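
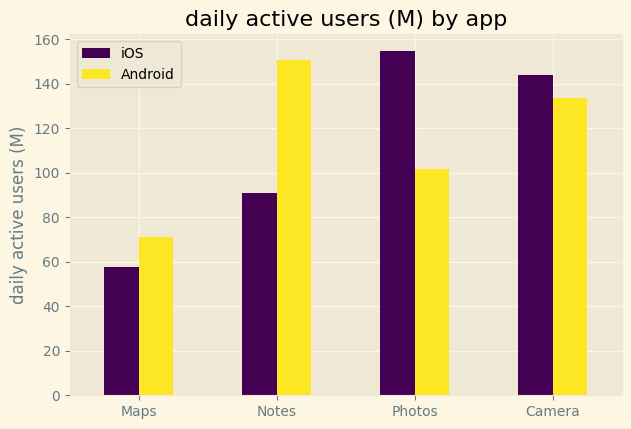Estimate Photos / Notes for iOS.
Photos ≈ 160, Notes ≈ 100; 160/100 ≈ 1.6.

≈ 1.6×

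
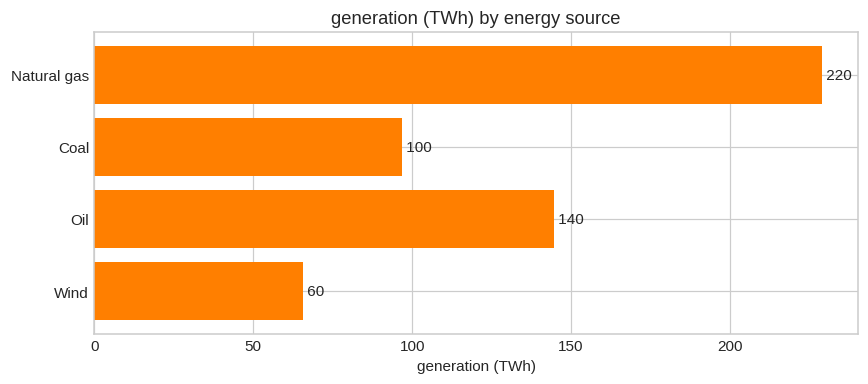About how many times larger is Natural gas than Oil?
≈ 1.57×

Natural gas ≈ 220, Oil ≈ 140; 220/140 ≈ 1.57.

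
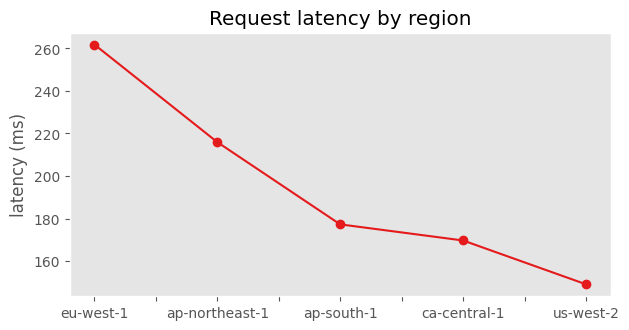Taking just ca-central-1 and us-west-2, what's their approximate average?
(170 + 150) / 2 ≈ 160.

≈ 160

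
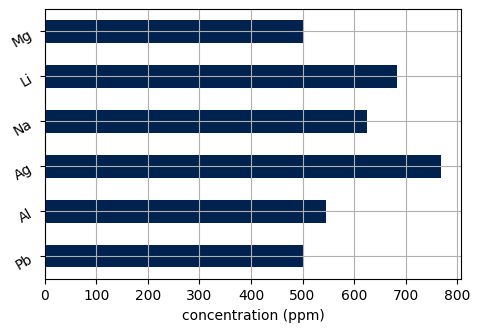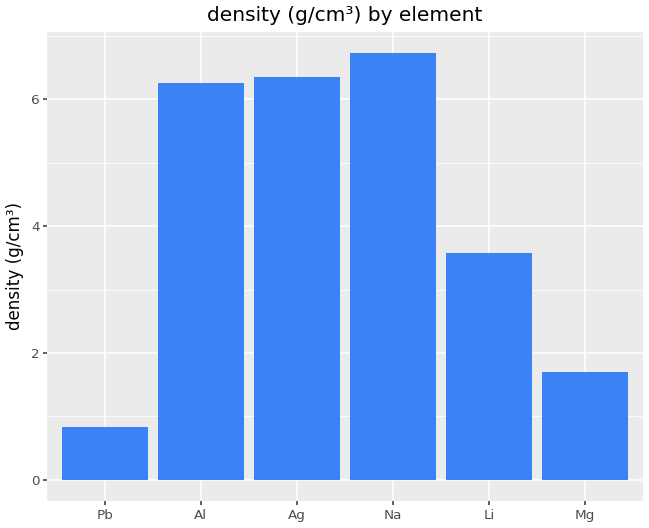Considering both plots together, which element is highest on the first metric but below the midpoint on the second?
Li

Chart 2 median density (g/cm³) ≈ 5; below-median elements: Pb, Li, Mg. Among those, Li has the highest concentration (ppm) (≈ 700).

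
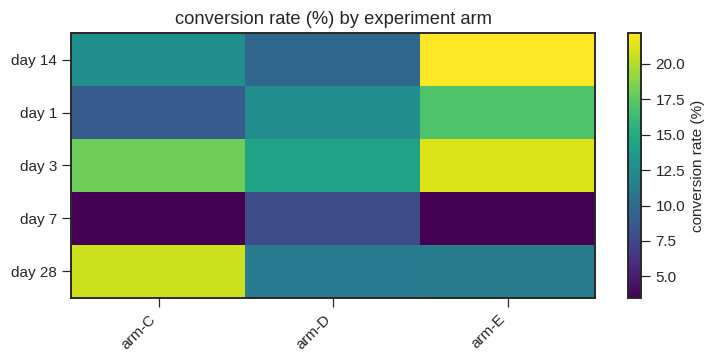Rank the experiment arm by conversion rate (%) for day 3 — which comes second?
Top 3 for day 3: arm-E ≈ 22, arm-C ≈ 18, arm-D ≈ 14.

arm-C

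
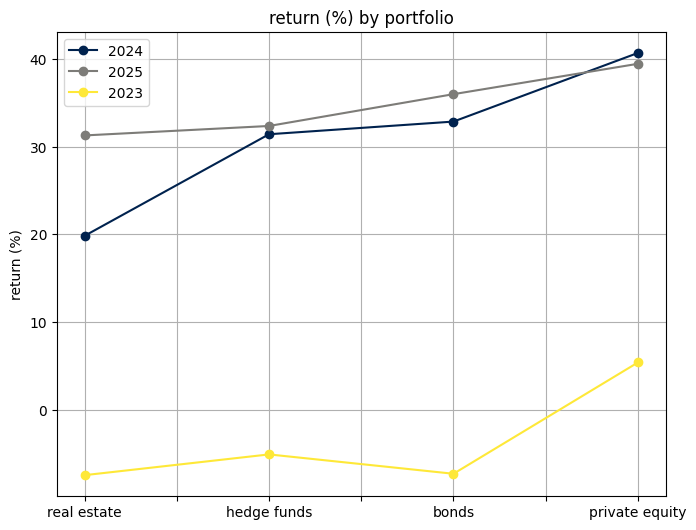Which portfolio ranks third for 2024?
Top 4 for 2024: private equity ≈ 40, bonds ≈ 35, hedge funds ≈ 30, real estate ≈ 20.

hedge funds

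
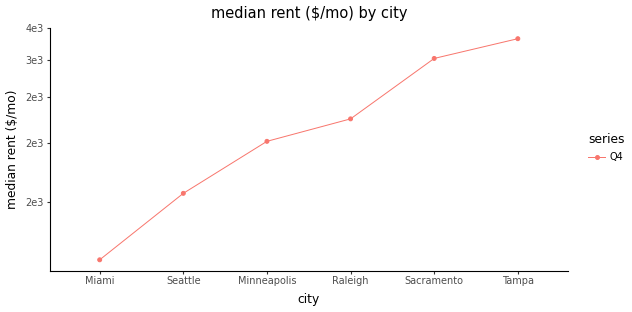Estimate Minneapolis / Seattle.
Minneapolis ≈ 2000, Seattle ≈ 1600; 2000/1600 ≈ 1.25.

≈ 1.25×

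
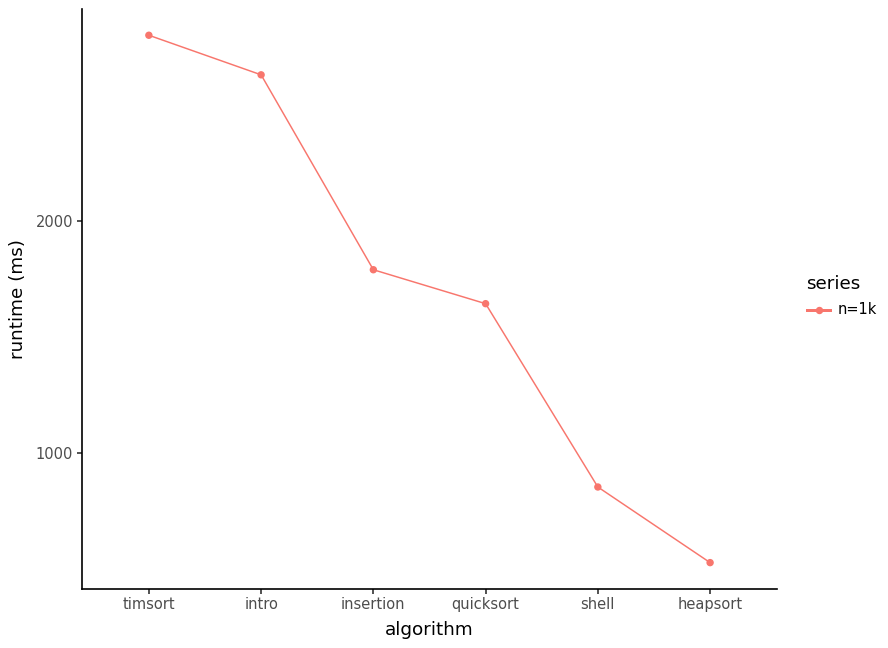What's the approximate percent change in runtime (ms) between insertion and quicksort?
≈ -11.1%

insertion ≈ 1800, quicksort ≈ 1600; (1600 − 1800) / 1800 ≈ -11.1%.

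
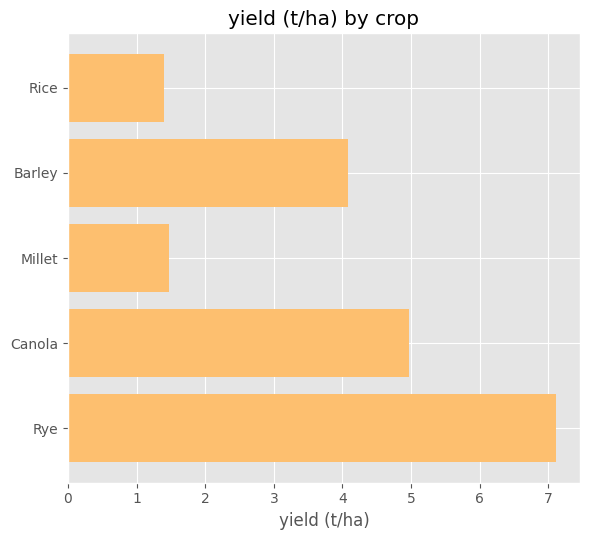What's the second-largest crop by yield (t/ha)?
Top 3: Rye ≈ 7, Canola ≈ 5, Barley ≈ 4.

Canola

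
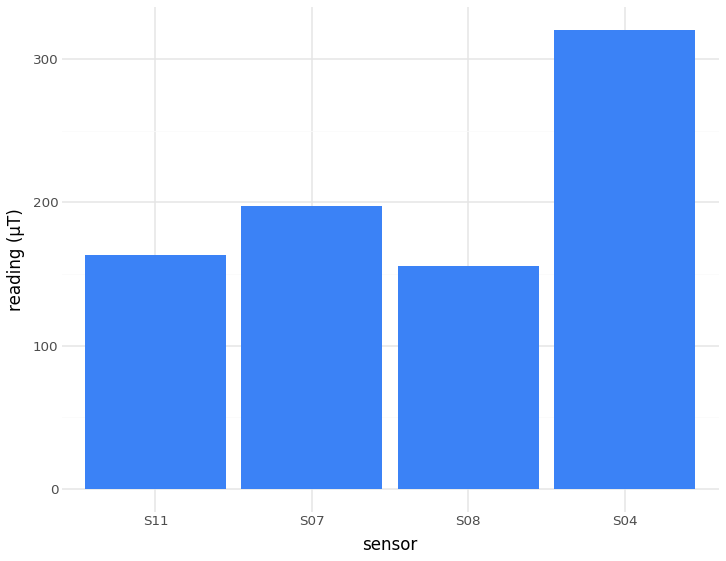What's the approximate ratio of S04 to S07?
S04 ≈ 300, S07 ≈ 200; 300/200 ≈ 1.5.

≈ 1.5×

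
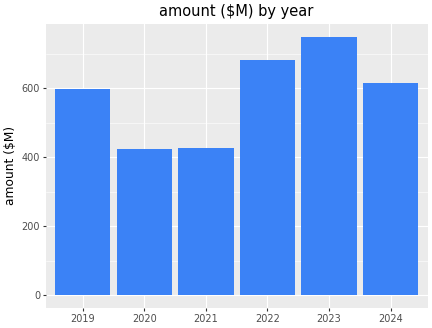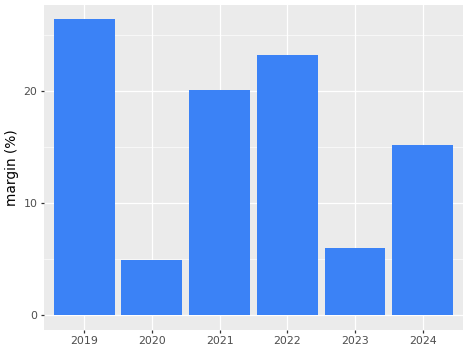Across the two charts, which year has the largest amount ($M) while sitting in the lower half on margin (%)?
2023

Chart 2 median margin (%) ≈ 20; below-median years: 2020, 2023, 2024. Among those, 2023 has the highest amount ($M) (≈ 700).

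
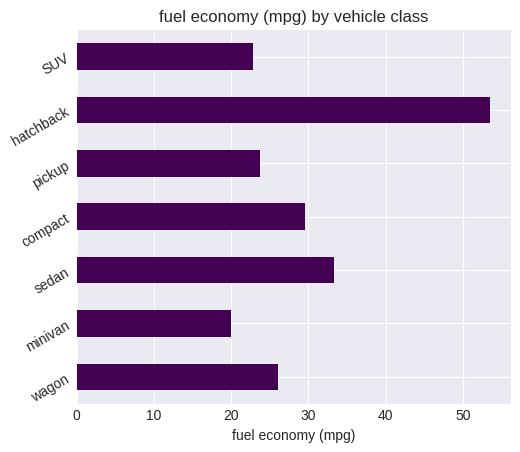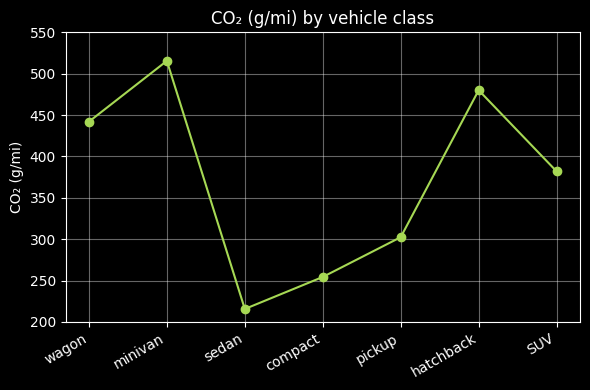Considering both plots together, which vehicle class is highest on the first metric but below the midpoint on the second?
Chart 2 median CO₂ (g/mi) ≈ 400; below-median vehicle classes: sedan, compact, pickup. Among those, sedan has the highest fuel economy (mpg) (≈ 35).

sedan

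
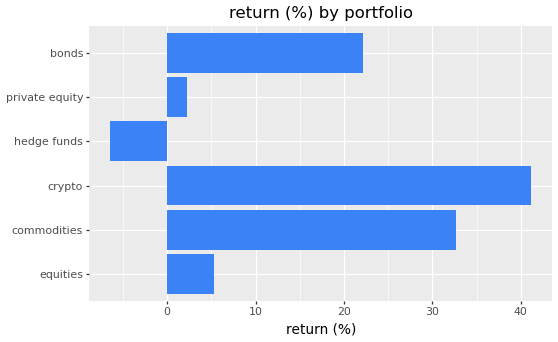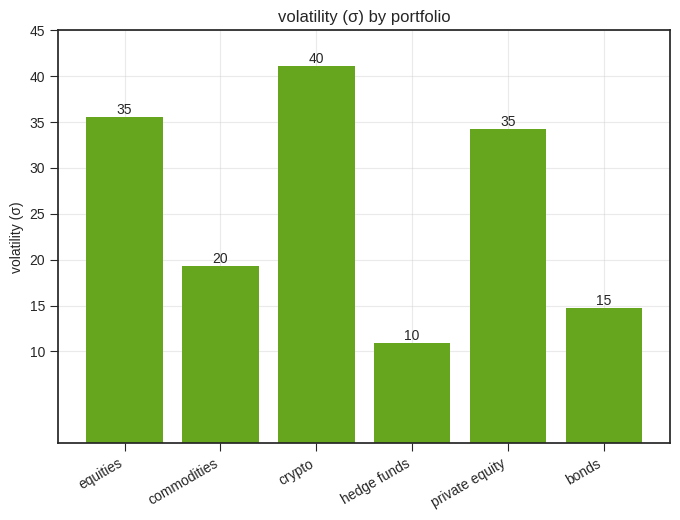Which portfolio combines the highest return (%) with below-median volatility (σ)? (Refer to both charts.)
commodities

Chart 2 median volatility (σ) ≈ 25; below-median portfolios: commodities, hedge funds, bonds. Among those, commodities has the highest return (%) (≈ 35).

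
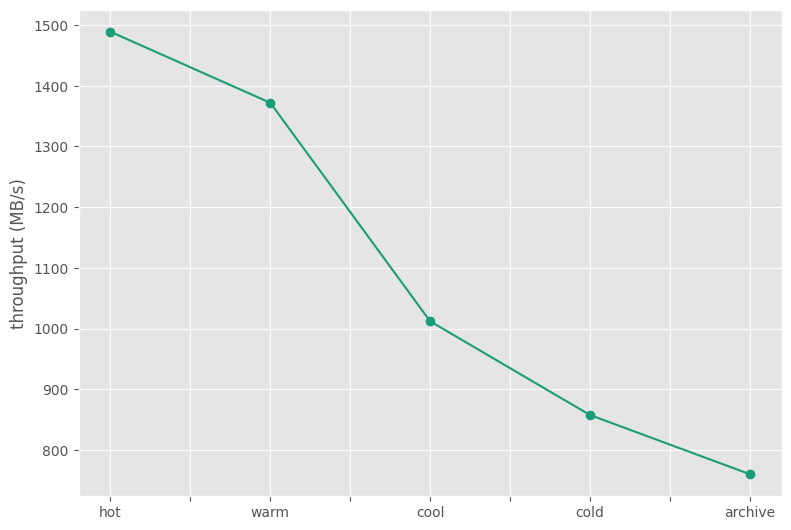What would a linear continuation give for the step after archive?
Last three: 1000, 900, 800 → slope ≈ -100/step → next ≈ 700.

≈ 700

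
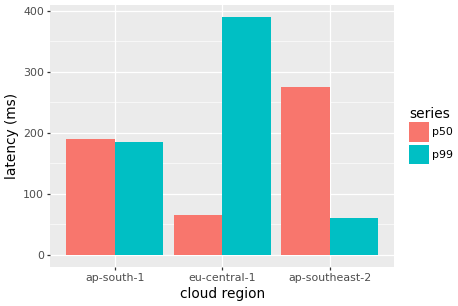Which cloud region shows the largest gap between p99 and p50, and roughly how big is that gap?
eu-central-1: p99 ≈ 400, p50 ≈ 50 → gap ≈ 350. Next-largest (ap-southeast-2) is only ≈ 200.

eu-central-1, ≈ 350 ms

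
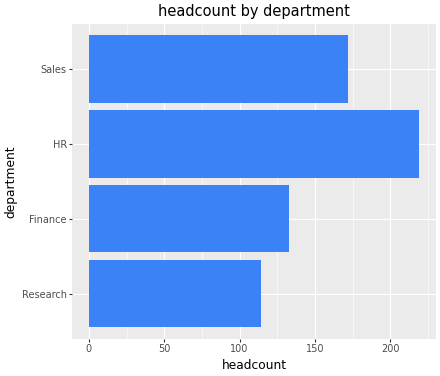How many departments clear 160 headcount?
2

Above 160: HR, Sales.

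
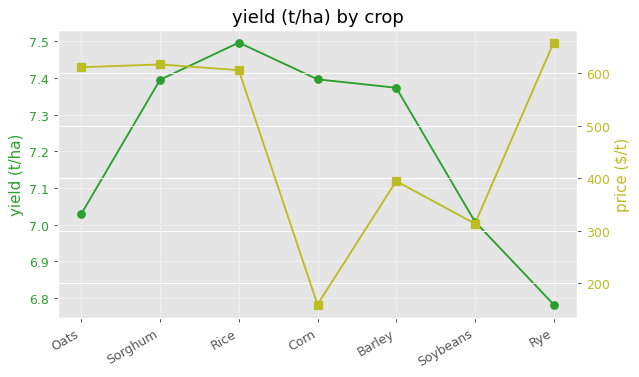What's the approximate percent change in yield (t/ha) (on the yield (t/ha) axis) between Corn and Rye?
Corn ≈ 7.4, Rye ≈ 6.8; (6.8 − 7.4) / 7.4 ≈ -8.1%.

≈ -8.1%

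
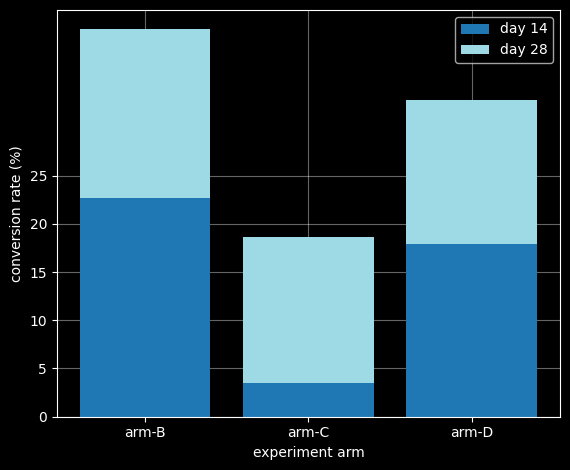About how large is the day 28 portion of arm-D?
≈ 15

day 28 top ≈ 35, bottom ≈ 20; segment ≈ 15.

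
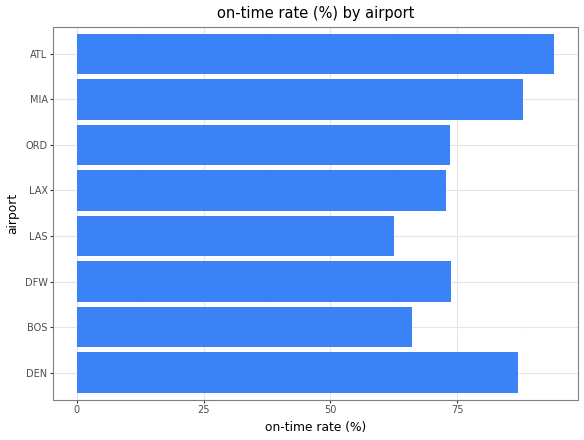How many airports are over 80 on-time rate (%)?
3

Above 80: DEN, MIA, ATL.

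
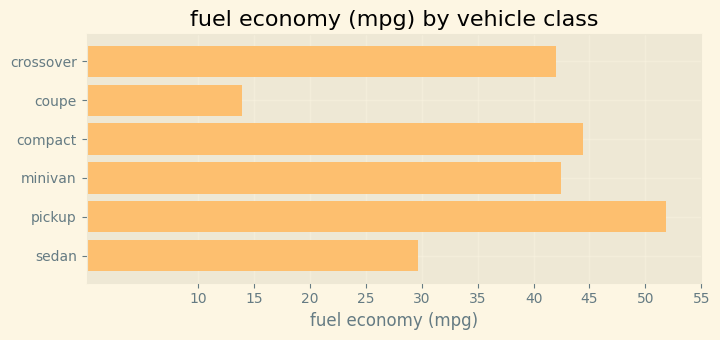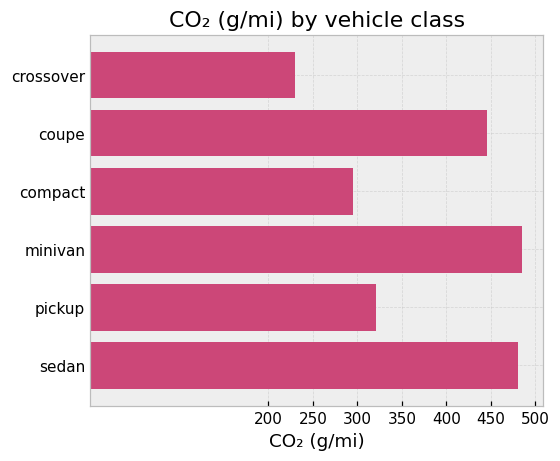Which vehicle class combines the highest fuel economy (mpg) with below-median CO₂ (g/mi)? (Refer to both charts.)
Chart 2 median CO₂ (g/mi) ≈ 400; below-median vehicle classes: crossover, compact, pickup. Among those, pickup has the highest fuel economy (mpg) (≈ 50).

pickup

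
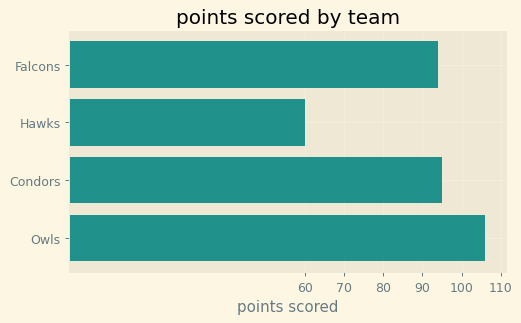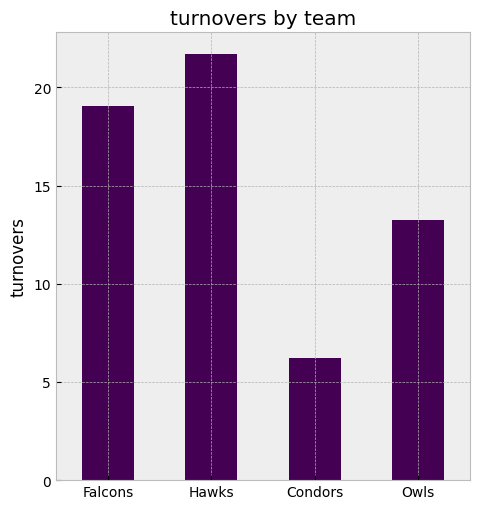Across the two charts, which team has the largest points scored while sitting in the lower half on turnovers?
Owls

Chart 2 median turnovers ≈ 16; below-median teams: Condors, Owls. Among those, Owls has the highest points scored (≈ 110).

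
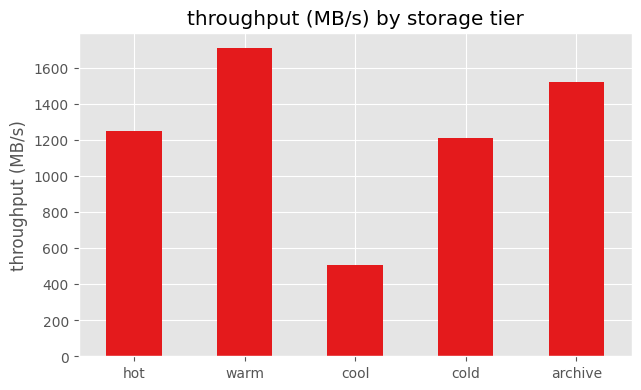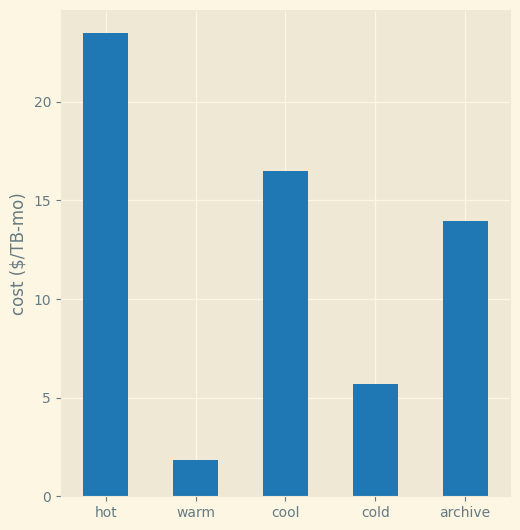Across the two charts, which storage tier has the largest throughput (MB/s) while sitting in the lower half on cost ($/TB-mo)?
warm

Chart 2 median cost ($/TB-mo) ≈ 15; below-median storage tiers: warm, cold. Among those, warm has the highest throughput (MB/s) (≈ 1800).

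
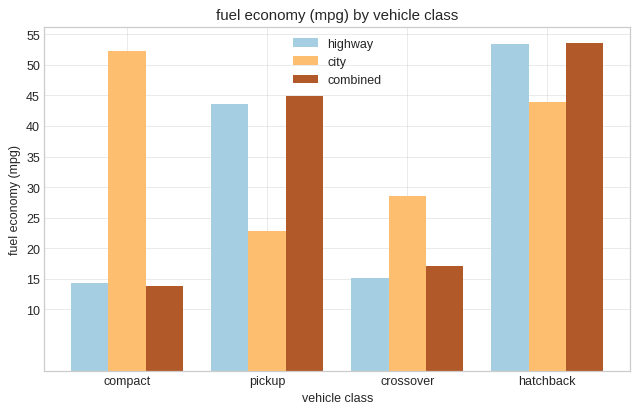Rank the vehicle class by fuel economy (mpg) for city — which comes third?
crossover

Top 4 for city: compact ≈ 50, hatchback ≈ 45, crossover ≈ 30, pickup ≈ 25.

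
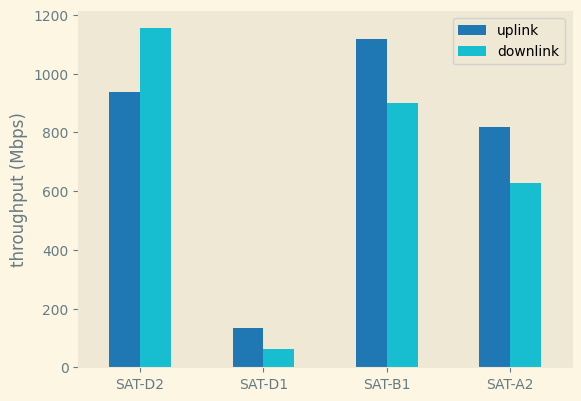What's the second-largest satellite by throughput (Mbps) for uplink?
Top 3 for uplink: SAT-B1 ≈ 1100, SAT-D2 ≈ 900, SAT-A2 ≈ 800.

SAT-D2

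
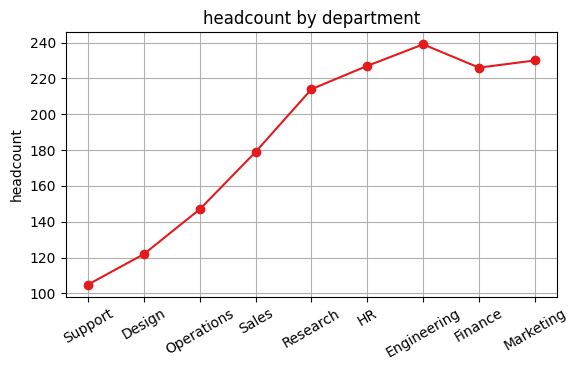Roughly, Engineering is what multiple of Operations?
≈ 1.71×

Engineering ≈ 240, Operations ≈ 140; 240/140 ≈ 1.71.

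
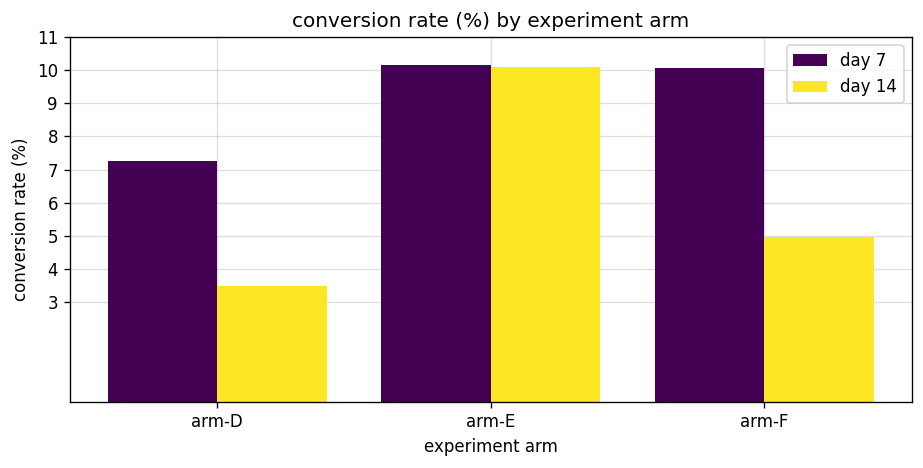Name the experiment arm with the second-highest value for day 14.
arm-F

Top 3 for day 14: arm-E ≈ 10, arm-F ≈ 5, arm-D ≈ 3.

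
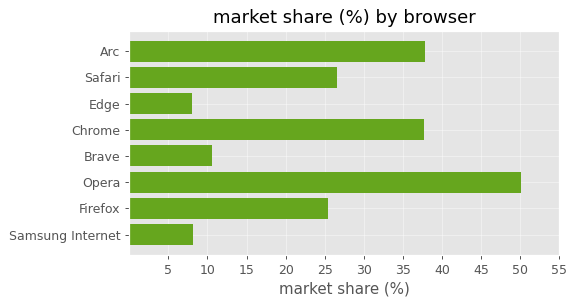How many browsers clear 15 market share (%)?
5

Above 15: Arc, Safari, Chrome, Opera, Firefox.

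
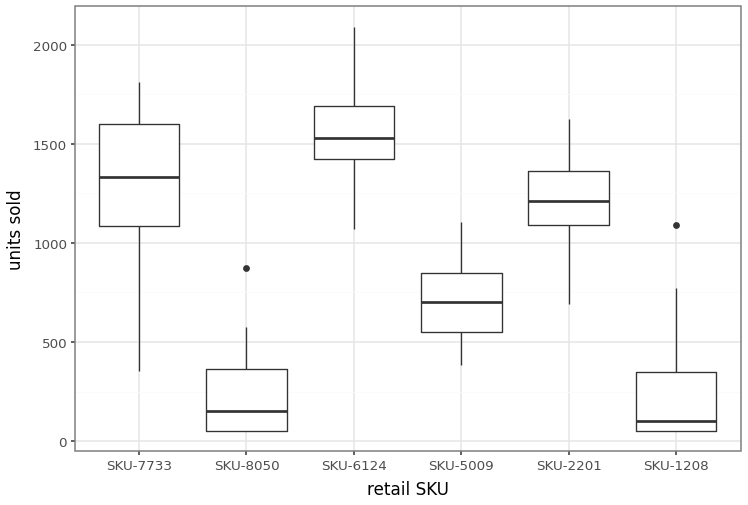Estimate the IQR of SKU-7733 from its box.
≈ 600

Q3 ≈ 1600, Q1 ≈ 1000; IQR ≈ 600.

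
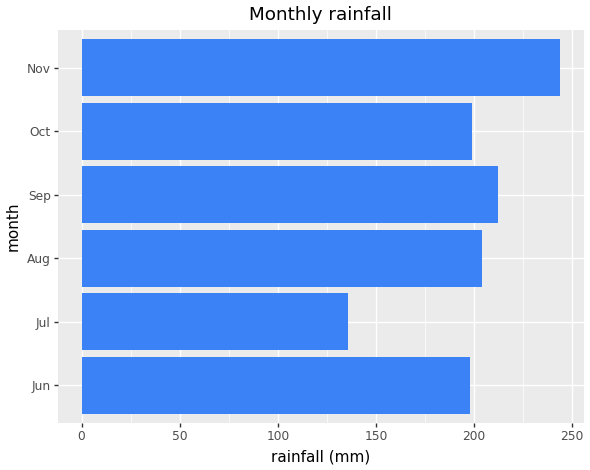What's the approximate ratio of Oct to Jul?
≈ 1.6×

Oct ≈ 200, Jul ≈ 125; 200/125 ≈ 1.6.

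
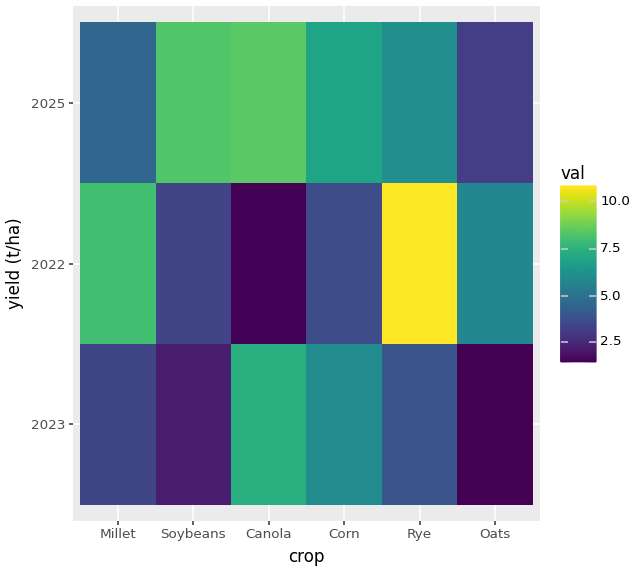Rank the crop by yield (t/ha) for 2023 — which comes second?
Corn

Top 3 for 2023: Canola ≈ 7, Corn ≈ 6, Rye ≈ 4.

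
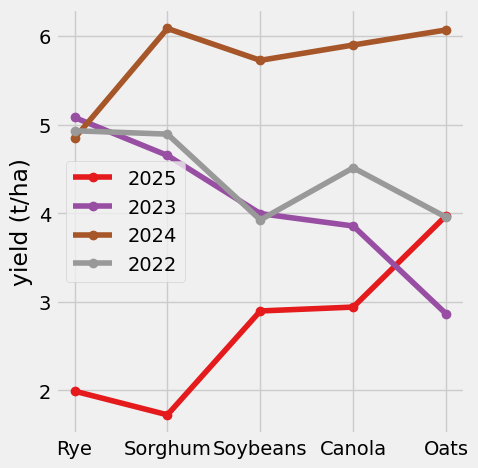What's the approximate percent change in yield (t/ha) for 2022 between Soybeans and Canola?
≈ +12.5%

Soybeans ≈ 4.0, Canola ≈ 4.5; (4.5 − 4.0) / 4.0 ≈ +12.5%.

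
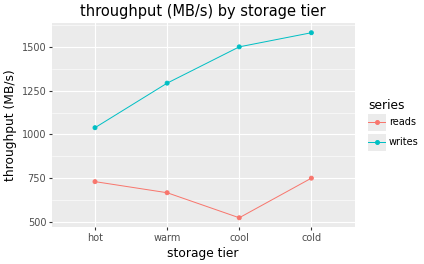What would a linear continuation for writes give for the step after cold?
≈ 1750

Last three: 1300, 1500, 1600 → slope ≈ 150/step → next ≈ 1750.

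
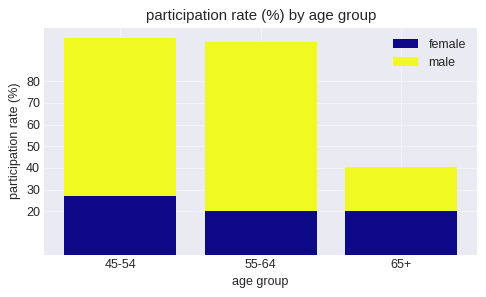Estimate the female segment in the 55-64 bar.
female top ≈ 20, bottom ≈ 0; segment ≈ 20.

≈ 20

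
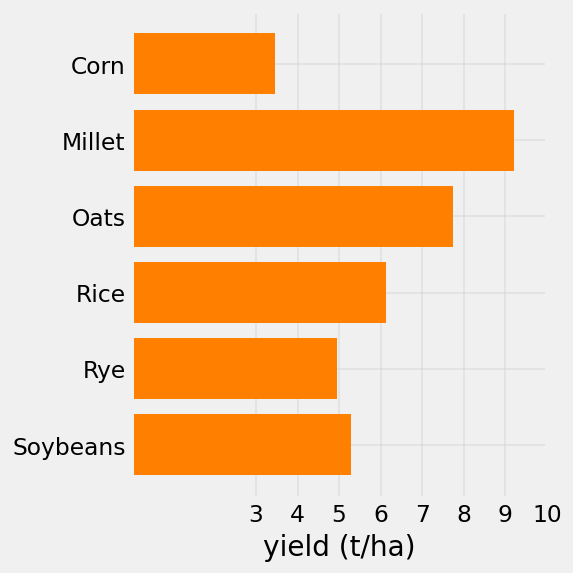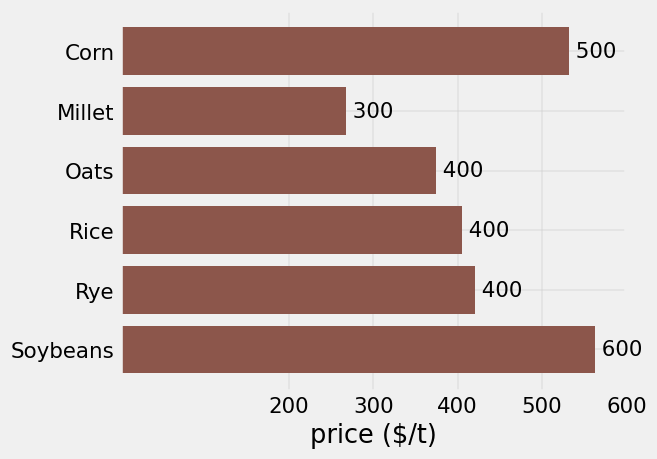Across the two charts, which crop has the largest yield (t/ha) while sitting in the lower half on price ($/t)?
Chart 2 median price ($/t) ≈ 400; below-median crops: Millet, Oats, Rice. Among those, Millet has the highest yield (t/ha) (≈ 9).

Millet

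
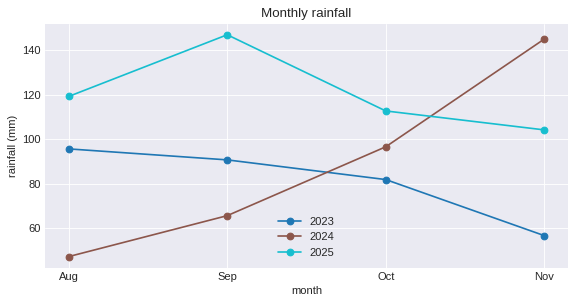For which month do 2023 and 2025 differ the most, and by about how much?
Sep, ≈ 60 mm

Sep: 2023 ≈ 90, 2025 ≈ 150 → gap ≈ 60. Next-largest (Nov) is only ≈ 40.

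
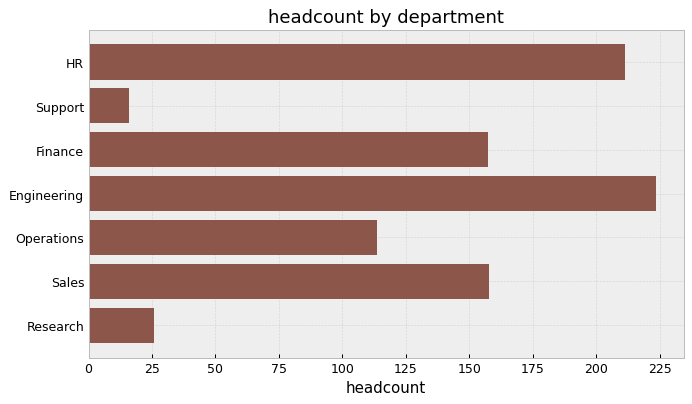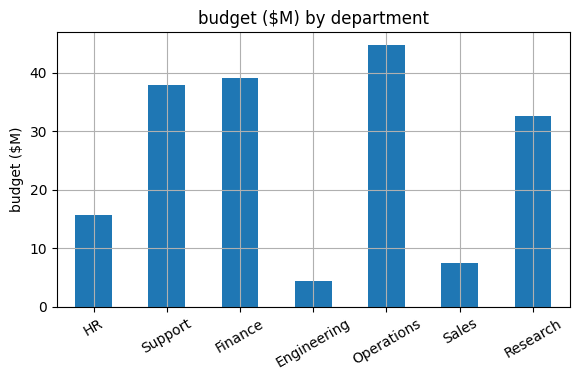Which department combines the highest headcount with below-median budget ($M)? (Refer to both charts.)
Engineering

Chart 2 median budget ($M) ≈ 35; below-median departments: HR, Engineering, Sales. Among those, Engineering has the highest headcount (≈ 225).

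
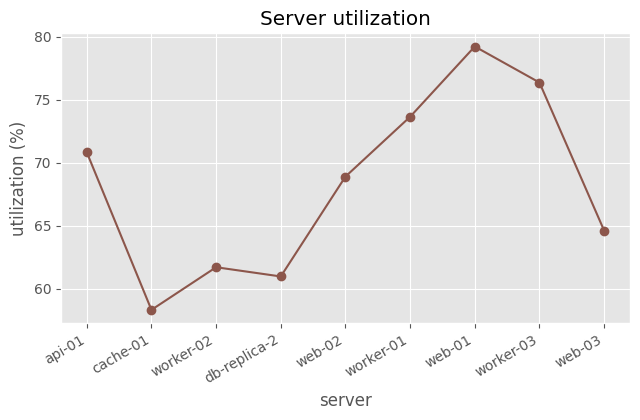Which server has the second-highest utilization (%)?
Top 3: web-01 ≈ 80, worker-03 ≈ 76, worker-01 ≈ 74.

worker-03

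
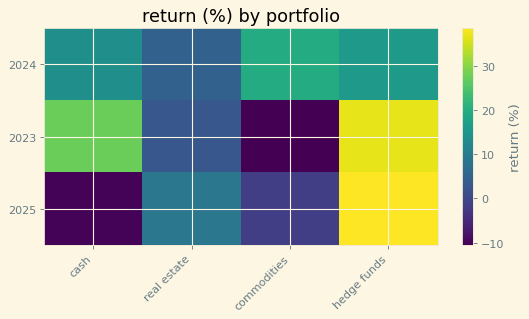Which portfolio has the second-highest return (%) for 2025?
Top 3 for 2025: hedge funds ≈ 40, real estate ≈ 10, commodities ≈ 0.

real estate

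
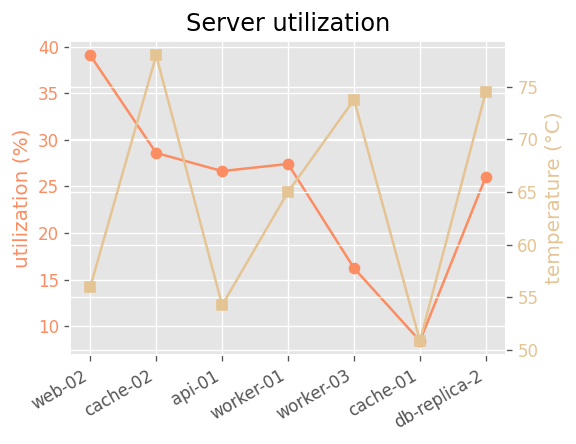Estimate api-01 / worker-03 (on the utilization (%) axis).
≈ 1.67×

api-01 ≈ 25, worker-03 ≈ 15; 25/15 ≈ 1.67.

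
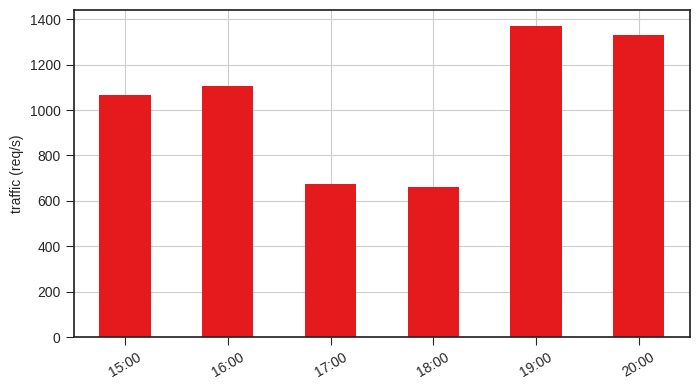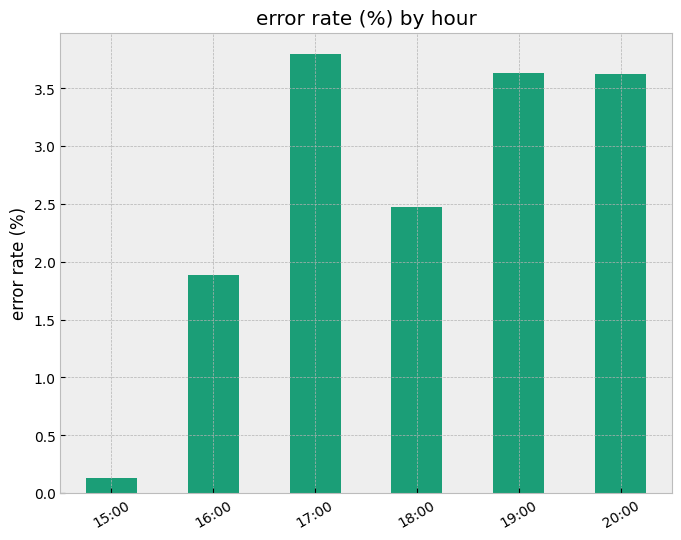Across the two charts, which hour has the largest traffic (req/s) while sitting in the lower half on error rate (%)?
16:00

Chart 2 median error rate (%) ≈ 3; below-median hours: 15:00, 16:00, 18:00. Among those, 16:00 has the highest traffic (req/s) (≈ 1200).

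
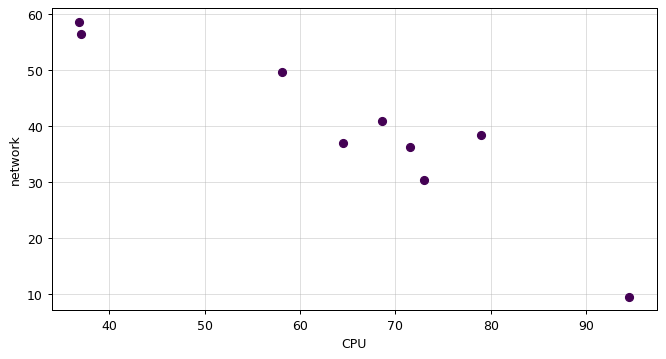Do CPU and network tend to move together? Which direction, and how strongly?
negative, strong

Points are negatively correlated; strong (|r| ≈ 0.9).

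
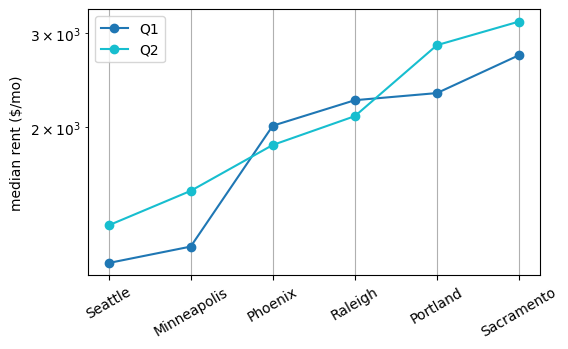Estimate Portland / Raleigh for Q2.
Portland ≈ 2800, Raleigh ≈ 2000; 2800/2000 ≈ 1.4.

≈ 1.4×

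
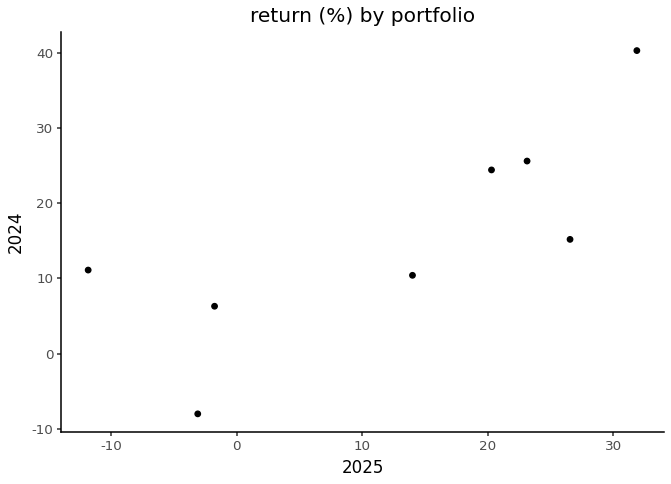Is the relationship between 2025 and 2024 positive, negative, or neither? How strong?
positive, strong

Points are positively correlated; strong (|r| ≈ 0.8).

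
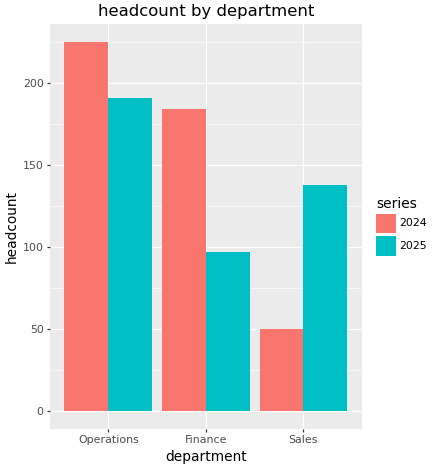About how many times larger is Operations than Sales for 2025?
≈ 1.43×

Operations ≈ 200, Sales ≈ 140; 200/140 ≈ 1.43.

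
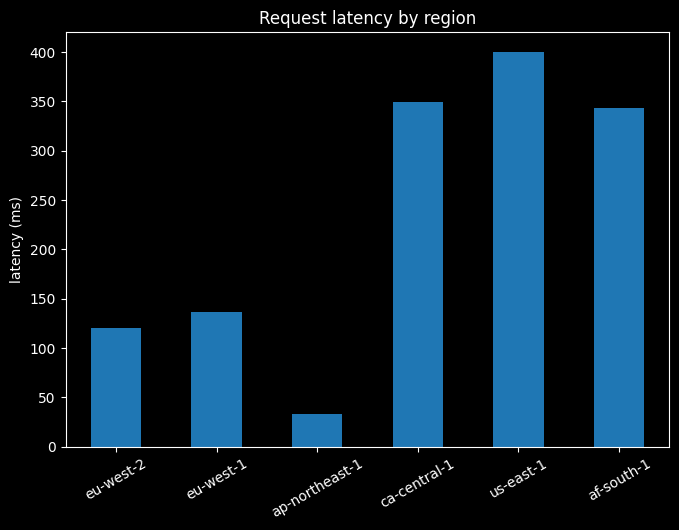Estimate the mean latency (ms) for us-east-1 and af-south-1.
(400 + 350) / 2 ≈ 375.

≈ 375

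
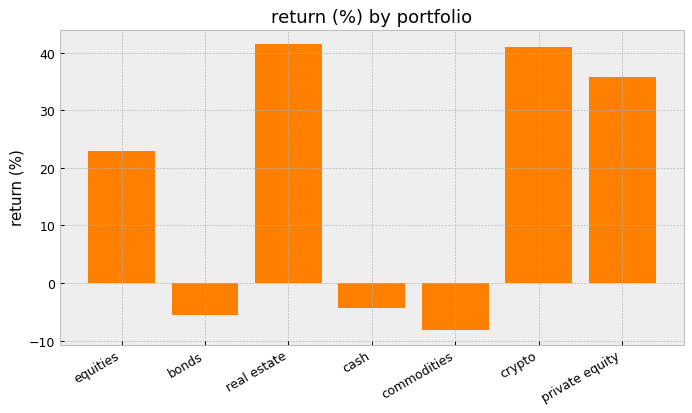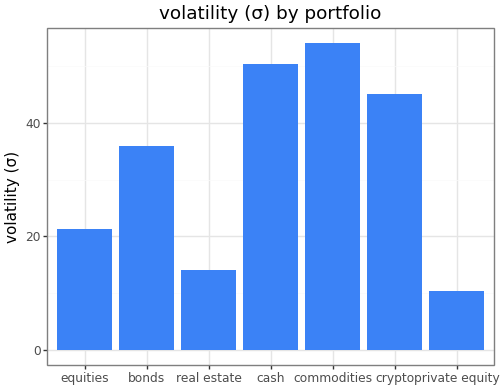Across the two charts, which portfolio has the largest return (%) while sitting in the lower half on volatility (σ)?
real estate

Chart 2 median volatility (σ) ≈ 35; below-median portfolios: equities, real estate, private equity. Among those, real estate has the highest return (%) (≈ 40).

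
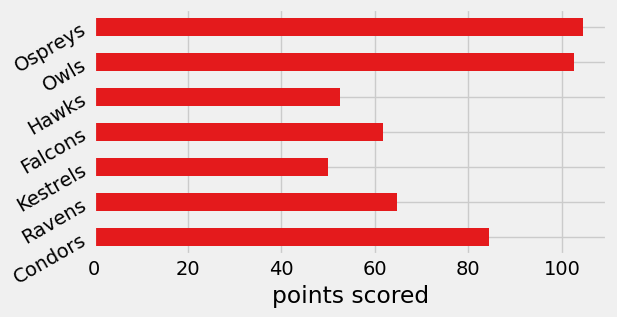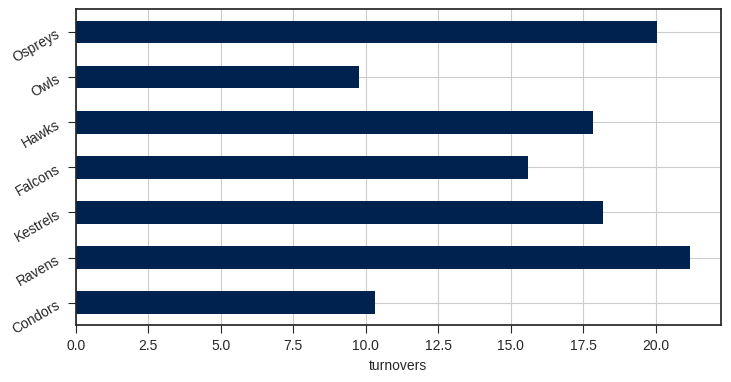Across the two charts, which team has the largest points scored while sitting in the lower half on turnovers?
Chart 2 median turnovers ≈ 18; below-median teams: Condors, Falcons, Owls. Among those, Owls has the highest points scored (≈ 100).

Owls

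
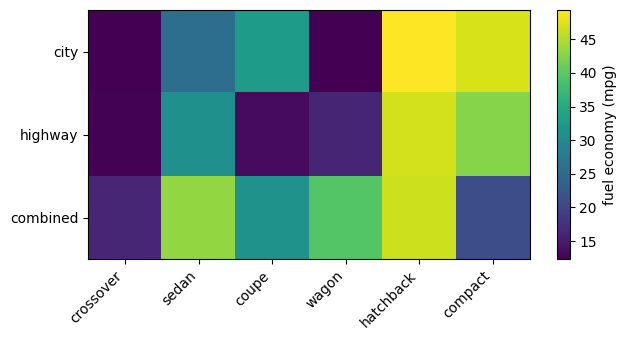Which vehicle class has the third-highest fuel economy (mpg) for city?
Top 4 for city: hatchback ≈ 50, compact ≈ 45, coupe ≈ 35, sedan ≈ 25.

coupe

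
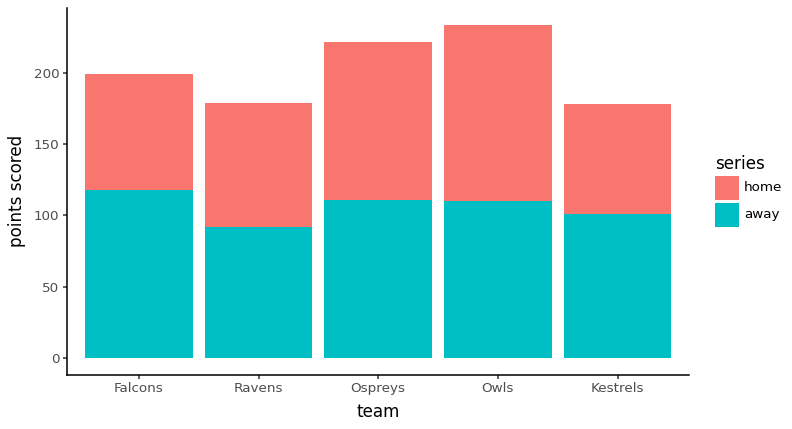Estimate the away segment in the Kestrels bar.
away top ≈ 100, bottom ≈ 0; segment ≈ 100.

≈ 100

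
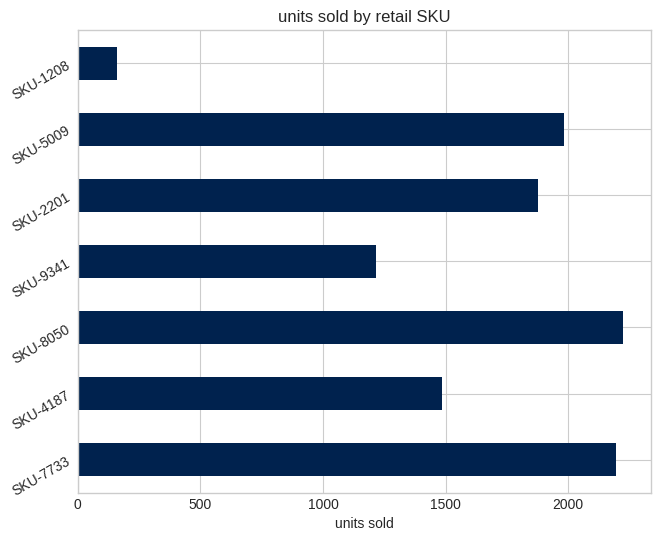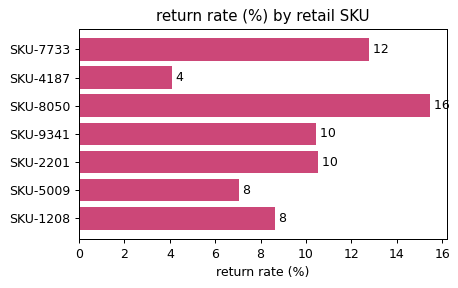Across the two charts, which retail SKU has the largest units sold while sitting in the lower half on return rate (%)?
SKU-5009

Chart 2 median return rate (%) ≈ 10; below-median retail SKUs: SKU-4187, SKU-5009, SKU-1208. Among those, SKU-5009 has the highest units sold (≈ 2000).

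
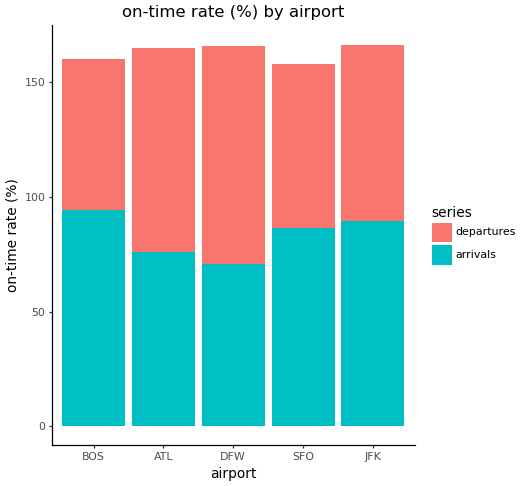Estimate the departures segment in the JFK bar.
departures top ≈ 160, bottom ≈ 80; segment ≈ 80.

≈ 80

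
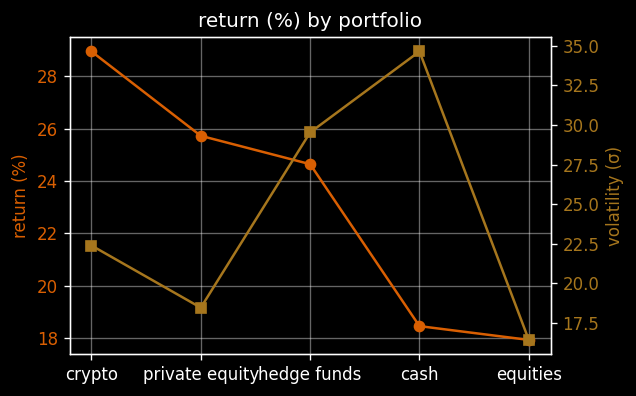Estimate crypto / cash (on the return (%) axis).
crypto ≈ 29, cash ≈ 18; 29/18 ≈ 1.61.

≈ 1.61×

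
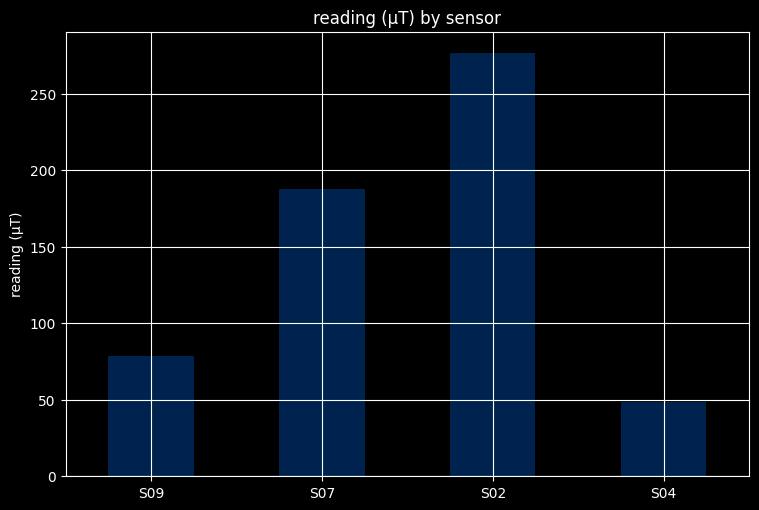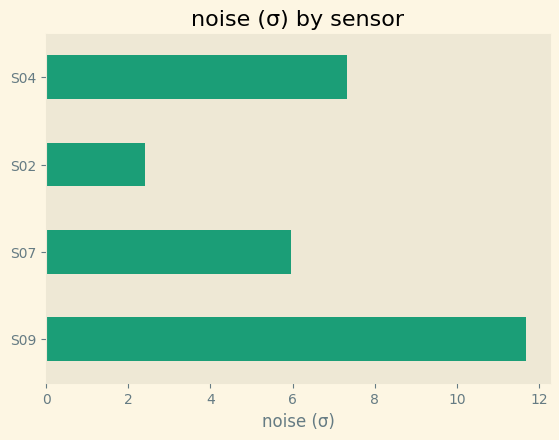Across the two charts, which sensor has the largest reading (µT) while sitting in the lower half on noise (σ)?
Chart 2 median noise (σ) ≈ 6; below-median sensors: S07, S02. Among those, S02 has the highest reading (µT) (≈ 300).

S02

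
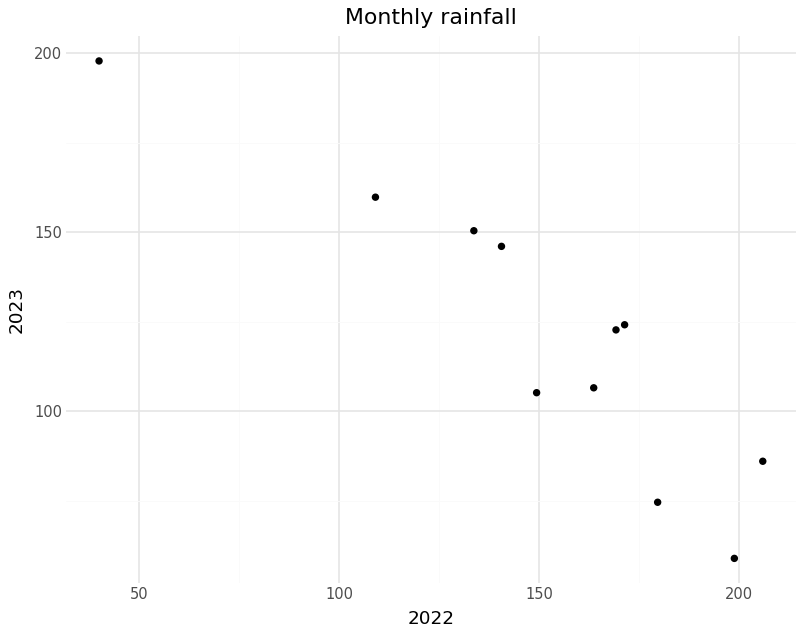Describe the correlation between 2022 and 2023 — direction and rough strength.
Points are negatively correlated; strong (|r| ≈ 0.9).

negative, strong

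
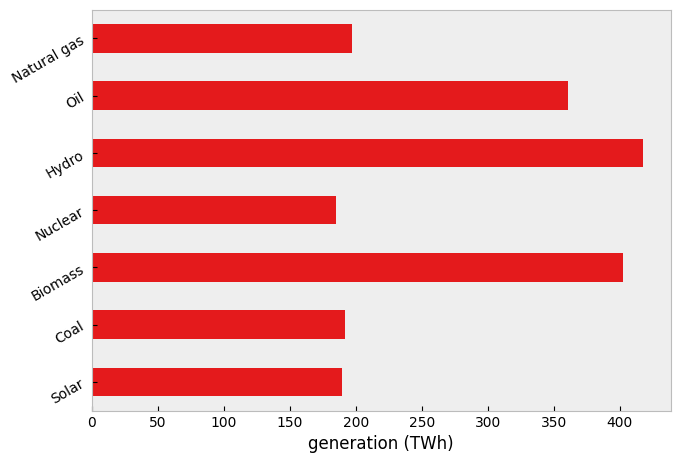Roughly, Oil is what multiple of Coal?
Oil ≈ 350, Coal ≈ 200; 350/200 ≈ 1.75.

≈ 1.75×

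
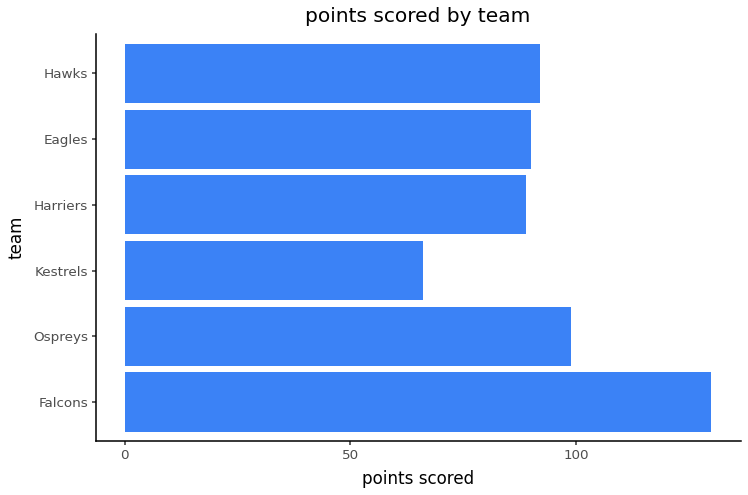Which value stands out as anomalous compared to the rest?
Falcons

Falcons ≈ 120; the rest sit between ≈ 60 and ≈ 100.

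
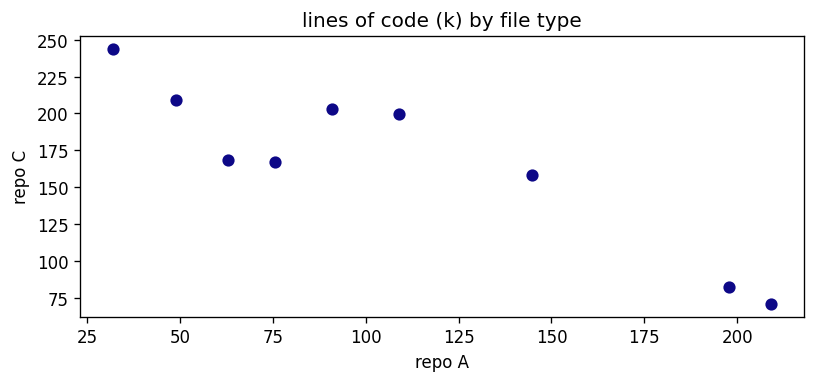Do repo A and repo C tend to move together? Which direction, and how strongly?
Points are negatively correlated; strong (|r| ≈ 0.9).

negative, strong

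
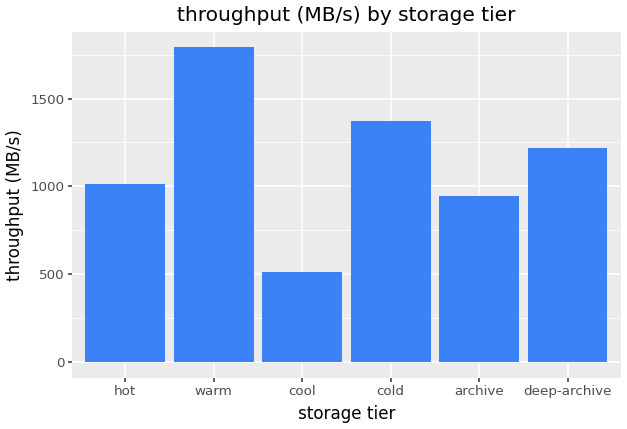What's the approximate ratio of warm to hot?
warm ≈ 1800, hot ≈ 1000; 1800/1000 ≈ 1.8.

≈ 1.8×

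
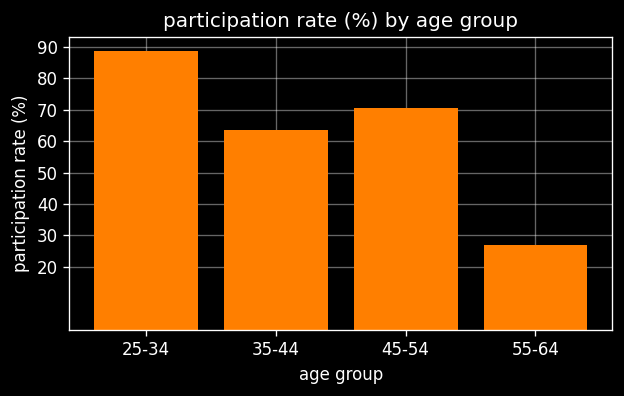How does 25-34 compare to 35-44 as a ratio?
≈ 1.5×

25-34 ≈ 90, 35-44 ≈ 60; 90/60 ≈ 1.5.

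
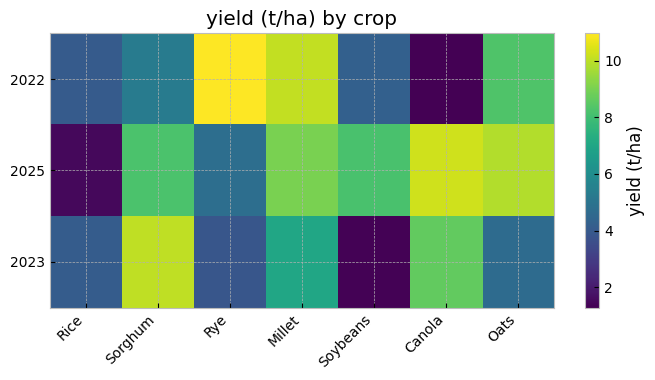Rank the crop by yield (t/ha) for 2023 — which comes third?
Millet

Top 4 for 2023: Sorghum ≈ 10, Canola ≈ 9, Millet ≈ 7, Oats ≈ 5.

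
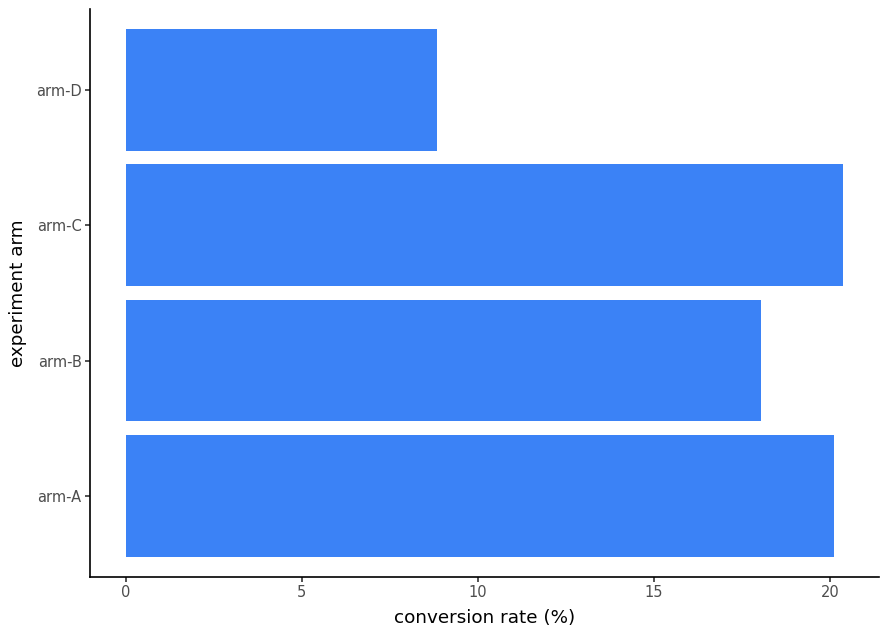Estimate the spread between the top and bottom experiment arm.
≈ 12

Max arm-C ≈ 20, min arm-D ≈ 8; range ≈ 12.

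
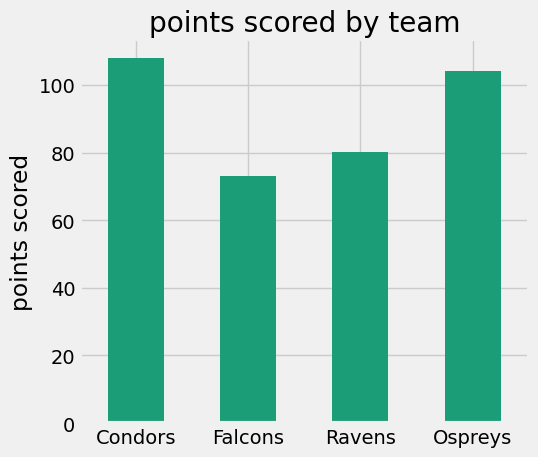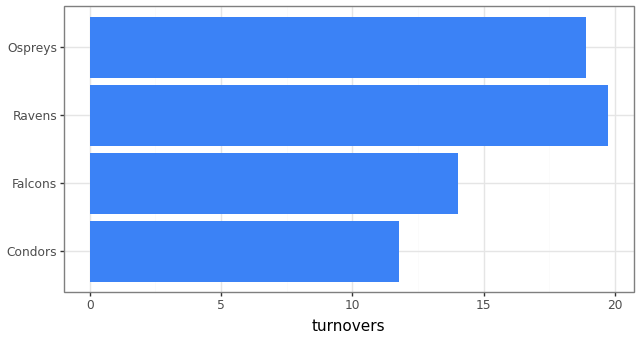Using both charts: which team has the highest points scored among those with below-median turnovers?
Chart 2 median turnovers ≈ 16; below-median teams: Condors, Falcons. Among those, Condors has the highest points scored (≈ 110).

Condors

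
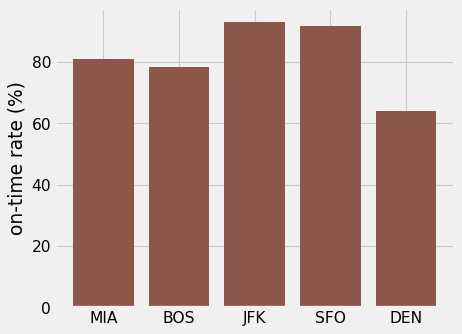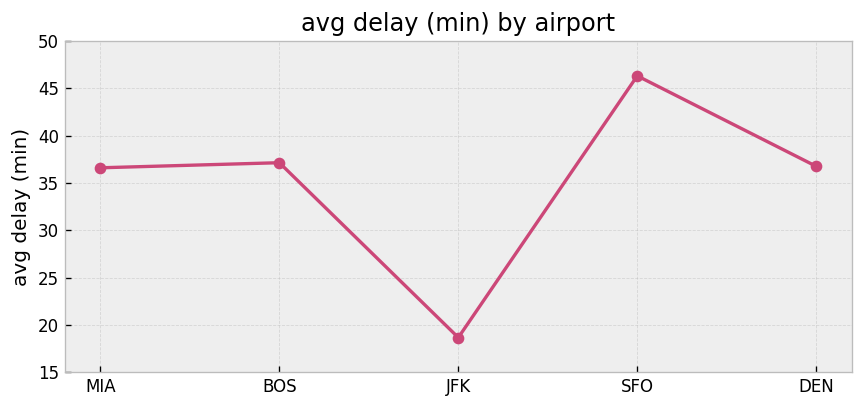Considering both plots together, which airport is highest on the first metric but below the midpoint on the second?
JFK

Chart 2 median avg delay (min) ≈ 35; below-median airports: MIA, JFK. Among those, JFK has the highest on-time rate (%) (≈ 90).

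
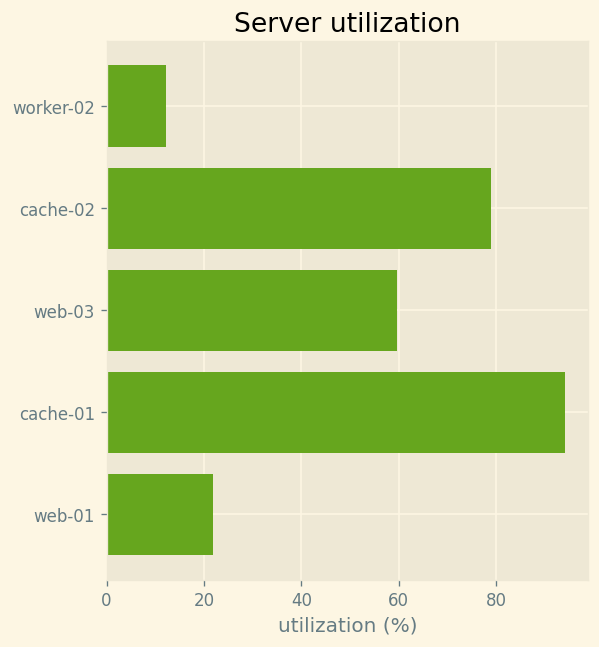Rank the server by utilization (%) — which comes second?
Top 3: cache-01 ≈ 90, cache-02 ≈ 80, web-03 ≈ 60.

cache-02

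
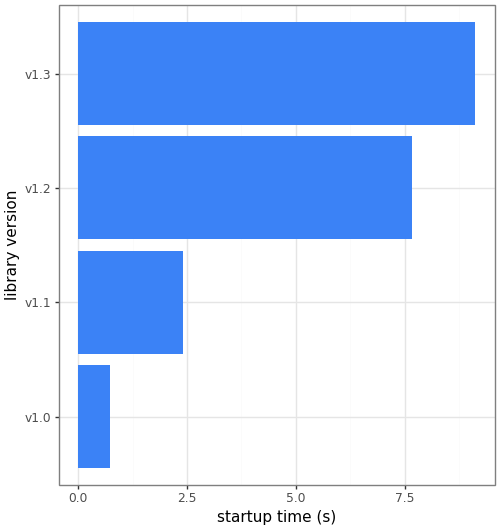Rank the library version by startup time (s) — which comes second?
Top 3: v1.3 ≈ 9, v1.2 ≈ 8, v1.1 ≈ 2.

v1.2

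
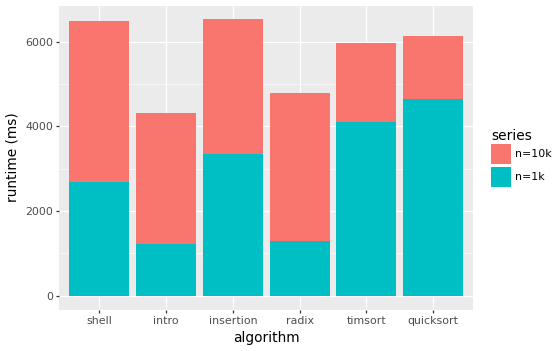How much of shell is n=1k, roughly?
≈ 3000

n=1k top ≈ 3000, bottom ≈ 0; segment ≈ 3000.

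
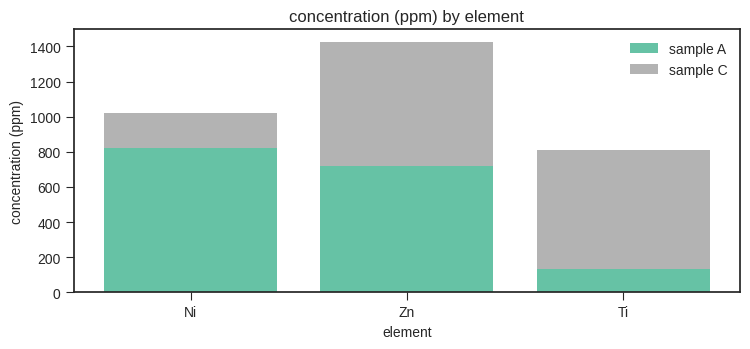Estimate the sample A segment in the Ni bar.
sample A top ≈ 800, bottom ≈ 0; segment ≈ 800.

≈ 800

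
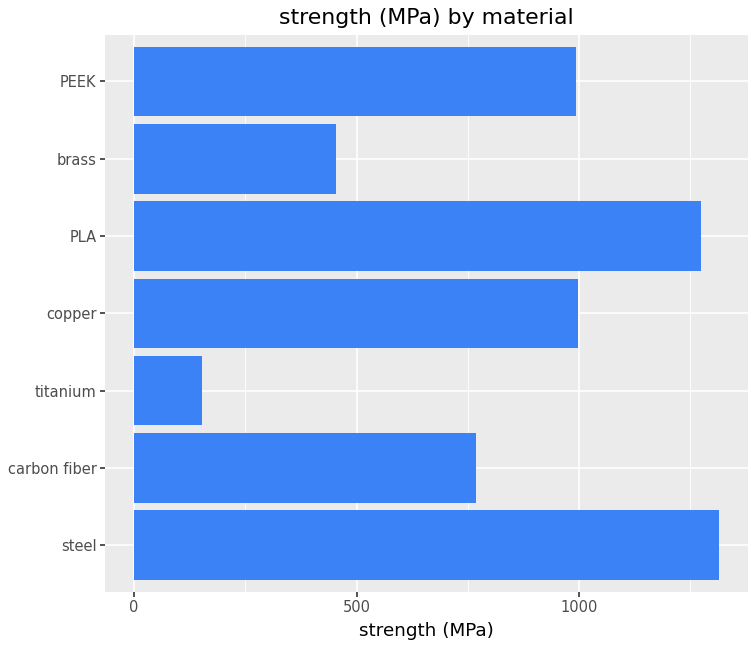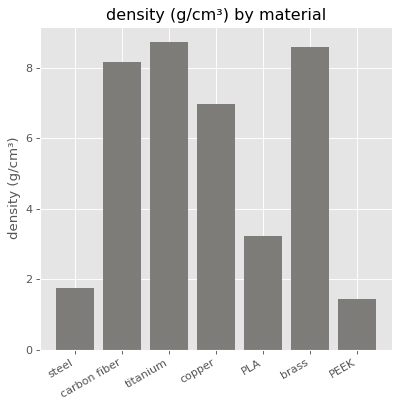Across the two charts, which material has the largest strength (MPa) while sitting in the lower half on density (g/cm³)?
steel

Chart 2 median density (g/cm³) ≈ 7; below-median materials: steel, PLA, PEEK. Among those, steel has the highest strength (MPa) (≈ 1400).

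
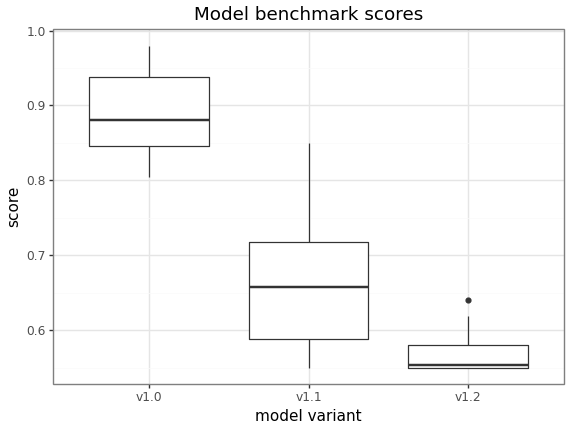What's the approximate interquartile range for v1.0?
≈ 0.10

Q3 ≈ 0.95, Q1 ≈ 0.85; IQR ≈ 0.10.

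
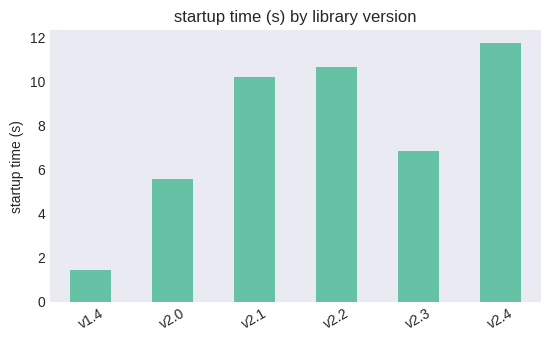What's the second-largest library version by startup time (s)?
v2.2

Top 3: v2.4 ≈ 12, v2.2 ≈ 11, v2.1 ≈ 10.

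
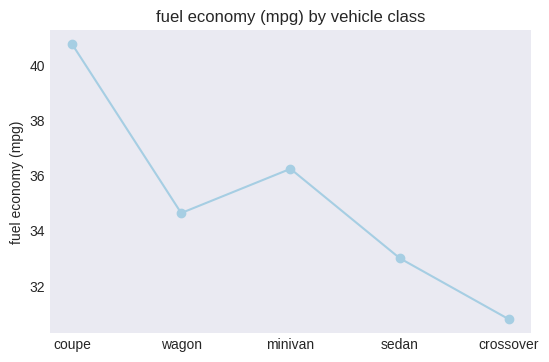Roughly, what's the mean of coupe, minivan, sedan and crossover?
≈ 35

(41 + 36 + 33 + 31) / 4 ≈ 35.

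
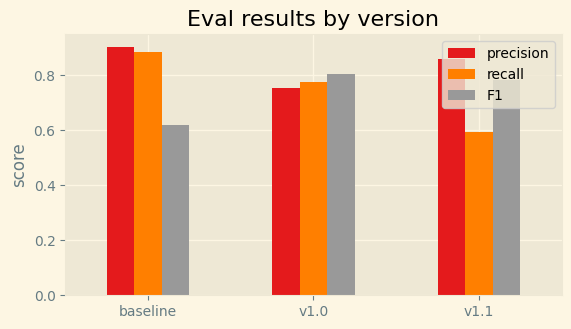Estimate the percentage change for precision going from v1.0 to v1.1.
≈ +12.5%

v1.0 ≈ 0.8, v1.1 ≈ 0.9; (0.9 − 0.8) / 0.8 ≈ +12.5%.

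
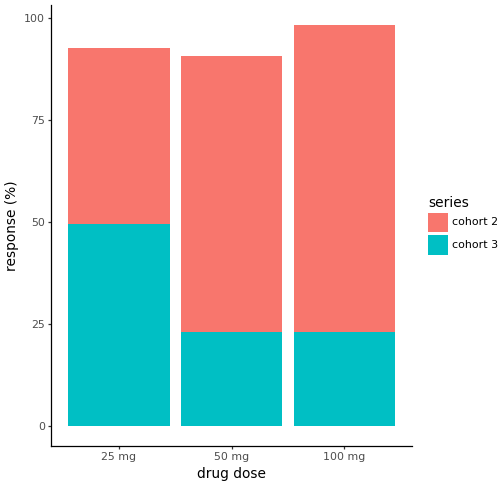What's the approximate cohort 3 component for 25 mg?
cohort 3 top ≈ 50, bottom ≈ 0; segment ≈ 50.

≈ 50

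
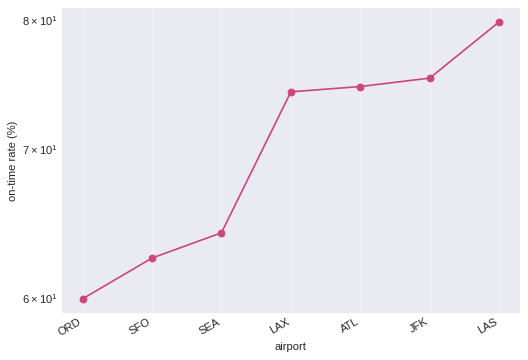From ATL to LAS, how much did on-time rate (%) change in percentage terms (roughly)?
ATL ≈ 74, LAS ≈ 80; (80 − 74) / 74 ≈ +8.1%.

≈ +8.1%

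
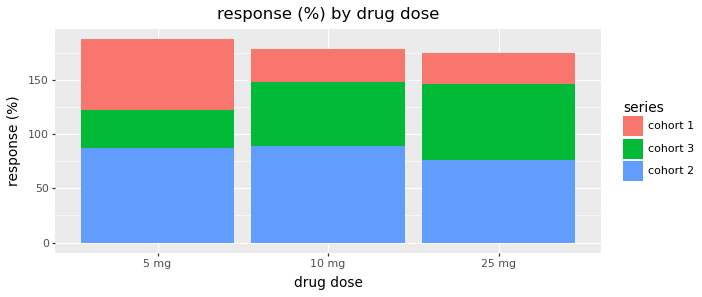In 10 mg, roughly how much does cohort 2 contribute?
≈ 80

cohort 2 top ≈ 80, bottom ≈ 0; segment ≈ 80.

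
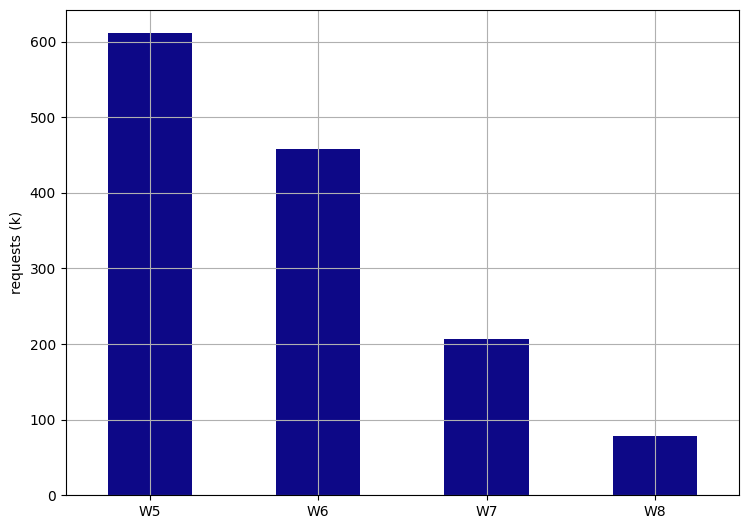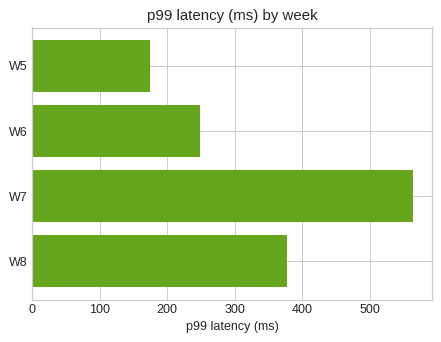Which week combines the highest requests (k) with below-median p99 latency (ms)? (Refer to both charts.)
W5

Chart 2 median p99 latency (ms) ≈ 300; below-median weeks: W5, W6. Among those, W5 has the highest requests (k) (≈ 600).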